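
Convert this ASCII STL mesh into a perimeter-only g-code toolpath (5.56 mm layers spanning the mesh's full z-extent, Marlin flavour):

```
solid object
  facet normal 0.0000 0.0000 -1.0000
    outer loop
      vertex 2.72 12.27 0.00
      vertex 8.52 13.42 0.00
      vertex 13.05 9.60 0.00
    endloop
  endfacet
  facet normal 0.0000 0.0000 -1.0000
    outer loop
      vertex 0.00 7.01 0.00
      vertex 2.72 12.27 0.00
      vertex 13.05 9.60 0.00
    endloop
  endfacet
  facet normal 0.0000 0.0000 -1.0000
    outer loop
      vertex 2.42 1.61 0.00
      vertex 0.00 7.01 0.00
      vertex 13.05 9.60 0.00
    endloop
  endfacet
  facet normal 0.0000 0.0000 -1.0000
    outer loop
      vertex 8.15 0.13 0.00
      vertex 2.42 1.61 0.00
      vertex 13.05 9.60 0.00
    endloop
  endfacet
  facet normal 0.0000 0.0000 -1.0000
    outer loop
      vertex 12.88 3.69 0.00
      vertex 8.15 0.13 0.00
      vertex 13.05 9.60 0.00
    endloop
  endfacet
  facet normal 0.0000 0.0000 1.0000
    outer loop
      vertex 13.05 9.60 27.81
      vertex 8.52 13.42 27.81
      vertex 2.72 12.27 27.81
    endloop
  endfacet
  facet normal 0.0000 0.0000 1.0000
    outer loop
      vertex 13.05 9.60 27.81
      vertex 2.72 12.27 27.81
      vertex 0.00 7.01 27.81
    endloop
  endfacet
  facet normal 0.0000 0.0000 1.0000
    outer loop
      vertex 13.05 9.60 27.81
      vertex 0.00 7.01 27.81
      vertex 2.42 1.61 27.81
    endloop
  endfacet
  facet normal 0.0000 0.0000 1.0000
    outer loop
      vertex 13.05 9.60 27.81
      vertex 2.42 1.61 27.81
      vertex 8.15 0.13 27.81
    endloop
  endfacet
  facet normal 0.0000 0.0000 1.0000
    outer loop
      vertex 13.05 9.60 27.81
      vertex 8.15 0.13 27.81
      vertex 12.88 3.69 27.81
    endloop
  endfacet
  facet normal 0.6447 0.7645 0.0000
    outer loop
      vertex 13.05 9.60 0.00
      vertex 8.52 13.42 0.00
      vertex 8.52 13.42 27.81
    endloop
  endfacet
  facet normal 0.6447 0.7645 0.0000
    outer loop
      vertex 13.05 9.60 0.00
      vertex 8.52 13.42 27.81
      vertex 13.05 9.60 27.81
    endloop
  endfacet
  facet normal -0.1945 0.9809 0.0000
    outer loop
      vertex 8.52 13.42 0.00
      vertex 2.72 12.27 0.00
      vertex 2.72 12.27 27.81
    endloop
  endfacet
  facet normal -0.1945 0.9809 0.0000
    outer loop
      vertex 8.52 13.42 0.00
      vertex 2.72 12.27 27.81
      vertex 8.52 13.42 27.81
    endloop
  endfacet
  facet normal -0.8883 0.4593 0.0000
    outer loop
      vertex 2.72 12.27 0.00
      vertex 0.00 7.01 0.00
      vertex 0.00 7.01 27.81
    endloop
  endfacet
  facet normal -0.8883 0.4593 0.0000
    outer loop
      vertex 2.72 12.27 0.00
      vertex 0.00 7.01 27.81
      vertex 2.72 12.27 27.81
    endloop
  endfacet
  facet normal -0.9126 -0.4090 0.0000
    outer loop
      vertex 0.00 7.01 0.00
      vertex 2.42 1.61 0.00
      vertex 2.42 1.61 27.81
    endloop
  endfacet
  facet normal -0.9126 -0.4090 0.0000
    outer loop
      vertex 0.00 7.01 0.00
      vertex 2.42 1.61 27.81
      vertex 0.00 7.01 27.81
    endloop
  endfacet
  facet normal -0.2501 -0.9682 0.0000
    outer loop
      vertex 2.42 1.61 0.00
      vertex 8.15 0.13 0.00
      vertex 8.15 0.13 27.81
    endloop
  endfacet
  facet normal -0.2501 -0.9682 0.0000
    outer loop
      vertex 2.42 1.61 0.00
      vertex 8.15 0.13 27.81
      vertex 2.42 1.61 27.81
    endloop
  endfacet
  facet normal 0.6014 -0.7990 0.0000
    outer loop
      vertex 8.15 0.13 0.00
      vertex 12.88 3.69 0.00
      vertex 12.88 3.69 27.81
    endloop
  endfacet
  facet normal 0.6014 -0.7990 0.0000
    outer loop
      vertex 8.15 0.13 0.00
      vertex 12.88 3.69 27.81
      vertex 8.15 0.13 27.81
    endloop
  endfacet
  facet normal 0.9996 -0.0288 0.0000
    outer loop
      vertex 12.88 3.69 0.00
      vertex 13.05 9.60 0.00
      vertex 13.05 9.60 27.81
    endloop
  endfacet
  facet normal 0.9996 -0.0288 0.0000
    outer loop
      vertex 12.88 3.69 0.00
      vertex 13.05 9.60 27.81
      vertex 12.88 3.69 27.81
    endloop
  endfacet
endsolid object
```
; perimeter-only toolpath
G21 ; units = mm
G90 ; absolute positioning
G28 ; home
; layer 1
G0 Z5.56
G0 X13.05 Y9.60
G1 X8.52 Y13.42
G1 X2.72 Y12.27
G1 X0.00 Y7.01
G1 X2.42 Y1.61
G1 X8.15 Y0.13
G1 X12.88 Y3.69
G1 X13.05 Y9.60
; layer 2
G0 Z11.12
G0 X13.05 Y9.60
G1 X8.52 Y13.42
G1 X2.72 Y12.27
G1 X0.00 Y7.01
G1 X2.42 Y1.61
G1 X8.15 Y0.13
G1 X12.88 Y3.69
G1 X13.05 Y9.60
; layer 3
G0 Z16.69
G0 X13.05 Y9.60
G1 X8.52 Y13.42
G1 X2.72 Y12.27
G1 X0.00 Y7.01
G1 X2.42 Y1.61
G1 X8.15 Y0.13
G1 X12.88 Y3.69
G1 X13.05 Y9.60
; layer 4
G0 Z22.25
G0 X13.05 Y9.60
G1 X8.52 Y13.42
G1 X2.72 Y12.27
G1 X0.00 Y7.01
G1 X2.42 Y1.61
G1 X8.15 Y0.13
G1 X12.88 Y3.69
G1 X13.05 Y9.60
; layer 5
G0 Z27.81
G0 X13.05 Y9.60
G1 X8.52 Y13.42
G1 X2.72 Y12.27
G1 X0.00 Y7.01
G1 X2.42 Y1.61
G1 X8.15 Y0.13
G1 X12.88 Y3.69
G1 X13.05 Y9.60
M2 ; end

The solid is a regular 7-sided prism (a cylinder approximated with 7 flat sides), circumscribed radius ≈ 6.82 mm, height ≈ 27.8 mm. Slicing at Δz = 5.56 mm — 5 equal slices spanning the solid's height, so layer i sits at z = i·h/5 — gives 5 non-empty perimeters. Each is a 7-segment closed polygon; G0 lifts to the layer z and rapids to the start vertex, then G1 traces the edges.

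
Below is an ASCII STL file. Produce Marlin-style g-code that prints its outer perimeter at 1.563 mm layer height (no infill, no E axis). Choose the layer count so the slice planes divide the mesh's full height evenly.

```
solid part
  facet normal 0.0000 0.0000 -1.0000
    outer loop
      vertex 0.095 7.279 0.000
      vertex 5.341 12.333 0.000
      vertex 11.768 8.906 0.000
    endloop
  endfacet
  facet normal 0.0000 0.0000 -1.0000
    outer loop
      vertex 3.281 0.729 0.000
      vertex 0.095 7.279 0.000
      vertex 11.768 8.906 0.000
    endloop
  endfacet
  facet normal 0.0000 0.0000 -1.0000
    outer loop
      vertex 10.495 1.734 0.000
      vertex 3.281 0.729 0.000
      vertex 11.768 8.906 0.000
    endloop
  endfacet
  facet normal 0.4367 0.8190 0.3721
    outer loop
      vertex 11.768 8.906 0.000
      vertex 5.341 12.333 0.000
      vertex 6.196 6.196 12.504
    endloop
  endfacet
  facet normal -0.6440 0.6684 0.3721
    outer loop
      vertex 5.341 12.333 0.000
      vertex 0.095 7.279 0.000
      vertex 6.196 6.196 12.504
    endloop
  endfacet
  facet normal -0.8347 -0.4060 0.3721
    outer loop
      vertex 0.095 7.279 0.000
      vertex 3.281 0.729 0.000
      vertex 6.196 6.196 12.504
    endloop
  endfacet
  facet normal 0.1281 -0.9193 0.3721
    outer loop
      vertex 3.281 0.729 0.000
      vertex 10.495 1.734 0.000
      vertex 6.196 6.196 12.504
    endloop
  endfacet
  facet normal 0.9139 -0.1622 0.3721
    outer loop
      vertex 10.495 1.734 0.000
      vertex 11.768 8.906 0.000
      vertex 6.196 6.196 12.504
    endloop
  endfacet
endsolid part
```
; perimeter-only toolpath
G21 ; units = mm
G90 ; absolute positioning
G28 ; home
; layer 1
G0 Z1.563
G0 X11.072 Y8.567
G1 X5.448 Y11.566
G1 X0.858 Y7.144
G1 X3.645 Y1.412
G1 X9.958 Y2.292
G1 X11.072 Y8.567
; layer 2
G0 Z3.126
G0 X10.375 Y8.229
G1 X5.555 Y10.799
G1 X1.620 Y7.008
G1 X4.010 Y2.096
G1 X9.420 Y2.849
G1 X10.375 Y8.229
; layer 3
G0 Z4.689
G0 X9.678 Y7.890
G1 X5.662 Y10.032
G1 X2.383 Y6.873
G1 X4.374 Y2.779
G1 X8.883 Y3.407
G1 X9.678 Y7.890
; layer 4
G0 Z6.252
G0 X8.982 Y7.551
G1 X5.768 Y9.264
G1 X3.145 Y6.737
G1 X4.739 Y3.462
G1 X8.345 Y3.965
G1 X8.982 Y7.551
; layer 5
G0 Z7.815
G0 X8.285 Y7.212
G1 X5.875 Y8.497
G1 X3.908 Y6.602
G1 X5.103 Y4.146
G1 X7.808 Y4.523
G1 X8.285 Y7.212
; layer 6
G0 Z9.378
G0 X7.589 Y6.873
G1 X5.982 Y7.730
G1 X4.671 Y6.467
G1 X5.467 Y4.829
G1 X7.271 Y5.081
G1 X7.589 Y6.873
; layer 7
G0 Z10.941
G0 X6.893 Y6.535
G1 X6.089 Y6.963
G1 X5.433 Y6.331
G1 X5.832 Y5.513
G1 X6.733 Y5.638
G1 X6.893 Y6.535
M2 ; end

The solid is a regular 5-sided pyramid, base circumscribed radius ≈ 6.2 mm, apex at z ≈ 12.5 mm. Slicing at Δz = 1.563 mm — 8 equal slices spanning the solid's height, so layer i sits at z = i·h/8 — gives 7 non-empty perimeters. Each is a 5-segment closed polygon; G0 lifts to the layer z and rapids to the start vertex, then G1 traces the edges. The cross-section shrinks linearly with z (the slice at the apex is degenerate and omitted).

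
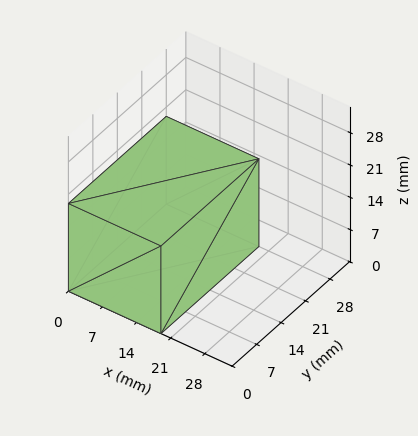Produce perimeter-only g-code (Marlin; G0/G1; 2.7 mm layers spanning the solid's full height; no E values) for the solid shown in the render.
Reading the render: the shape is a rectangular box, roughly 19 × 28 mm footprint and 19 mm tall (dimensions read to the nearest mm from the axis ticks). For the g-code, the solid's height is divided into equal slices at the stated Δz and each level perimeter traced with G1 moves after a G0 lift.

; perimeter-only toolpath
G21 ; units = mm
G90 ; absolute positioning
G28 ; home
; layer 1
G0 Z2.7
G0 X0.0 Y0.0
G1 X19.0 Y0.0
G1 X19.0 Y28.0
G1 X0.0 Y28.0
G1 X0.0 Y0.0
; layer 2
G0 Z5.4
G0 X0.0 Y0.0
G1 X19.0 Y0.0
G1 X19.0 Y28.0
G1 X0.0 Y28.0
G1 X0.0 Y0.0
; layer 3
G0 Z8.1
G0 X0.0 Y0.0
G1 X19.0 Y0.0
G1 X19.0 Y28.0
G1 X0.0 Y28.0
G1 X0.0 Y0.0
; layer 4
G0 Z10.9
G0 X0.0 Y0.0
G1 X19.0 Y0.0
G1 X19.0 Y28.0
G1 X0.0 Y28.0
G1 X0.0 Y0.0
; layer 5
G0 Z13.6
G0 X0.0 Y0.0
G1 X19.0 Y0.0
G1 X19.0 Y28.0
G1 X0.0 Y28.0
G1 X0.0 Y0.0
; layer 6
G0 Z16.3
G0 X0.0 Y0.0
G1 X19.0 Y0.0
G1 X19.0 Y28.0
G1 X0.0 Y28.0
G1 X0.0 Y0.0
; layer 7
G0 Z19.0
G0 X0.0 Y0.0
G1 X19.0 Y0.0
G1 X19.0 Y28.0
G1 X0.0 Y28.0
G1 X0.0 Y0.0
M2 ; end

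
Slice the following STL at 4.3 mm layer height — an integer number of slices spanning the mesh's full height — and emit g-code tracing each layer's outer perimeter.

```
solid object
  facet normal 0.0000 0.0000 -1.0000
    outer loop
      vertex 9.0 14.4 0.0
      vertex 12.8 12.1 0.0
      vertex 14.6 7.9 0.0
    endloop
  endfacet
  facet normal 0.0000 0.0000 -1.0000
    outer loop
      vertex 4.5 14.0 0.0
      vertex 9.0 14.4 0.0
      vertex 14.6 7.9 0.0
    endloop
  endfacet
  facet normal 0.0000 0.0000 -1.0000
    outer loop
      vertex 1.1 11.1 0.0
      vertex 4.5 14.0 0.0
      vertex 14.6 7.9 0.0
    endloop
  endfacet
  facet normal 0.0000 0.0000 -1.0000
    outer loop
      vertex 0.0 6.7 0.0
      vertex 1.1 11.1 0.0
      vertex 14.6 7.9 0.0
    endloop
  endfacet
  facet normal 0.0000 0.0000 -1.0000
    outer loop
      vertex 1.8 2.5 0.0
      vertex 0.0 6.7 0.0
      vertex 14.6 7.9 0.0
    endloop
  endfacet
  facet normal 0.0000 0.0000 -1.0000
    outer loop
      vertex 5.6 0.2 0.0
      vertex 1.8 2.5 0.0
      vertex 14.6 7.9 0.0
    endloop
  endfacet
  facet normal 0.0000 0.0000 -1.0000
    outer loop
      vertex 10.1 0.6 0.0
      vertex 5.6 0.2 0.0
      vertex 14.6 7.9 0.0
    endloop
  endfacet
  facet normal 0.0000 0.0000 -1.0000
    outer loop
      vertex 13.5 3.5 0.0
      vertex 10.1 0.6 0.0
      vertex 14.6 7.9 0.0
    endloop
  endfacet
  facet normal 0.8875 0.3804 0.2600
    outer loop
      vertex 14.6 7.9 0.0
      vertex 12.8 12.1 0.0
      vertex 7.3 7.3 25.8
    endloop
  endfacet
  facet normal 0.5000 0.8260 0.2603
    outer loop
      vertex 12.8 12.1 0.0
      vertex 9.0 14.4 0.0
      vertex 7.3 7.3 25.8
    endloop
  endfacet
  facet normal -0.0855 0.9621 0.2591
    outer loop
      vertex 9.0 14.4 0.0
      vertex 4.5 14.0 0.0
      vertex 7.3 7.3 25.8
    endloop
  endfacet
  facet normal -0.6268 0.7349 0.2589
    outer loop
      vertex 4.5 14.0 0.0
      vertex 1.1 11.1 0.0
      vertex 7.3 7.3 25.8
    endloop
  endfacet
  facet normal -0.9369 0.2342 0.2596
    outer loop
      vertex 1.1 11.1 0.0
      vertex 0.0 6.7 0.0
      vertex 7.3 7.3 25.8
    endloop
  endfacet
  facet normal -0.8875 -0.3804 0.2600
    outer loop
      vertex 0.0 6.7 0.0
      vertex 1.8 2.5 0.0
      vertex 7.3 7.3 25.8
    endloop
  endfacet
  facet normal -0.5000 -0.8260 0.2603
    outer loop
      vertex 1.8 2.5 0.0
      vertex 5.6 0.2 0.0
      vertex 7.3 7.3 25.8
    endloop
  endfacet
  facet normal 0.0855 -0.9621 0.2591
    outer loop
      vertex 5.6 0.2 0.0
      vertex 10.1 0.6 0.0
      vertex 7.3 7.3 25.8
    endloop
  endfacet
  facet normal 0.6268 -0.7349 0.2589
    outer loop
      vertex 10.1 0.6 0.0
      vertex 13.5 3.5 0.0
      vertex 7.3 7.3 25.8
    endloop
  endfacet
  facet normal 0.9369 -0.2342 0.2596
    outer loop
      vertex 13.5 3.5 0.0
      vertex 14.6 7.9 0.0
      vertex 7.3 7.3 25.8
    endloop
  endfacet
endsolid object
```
; perimeter-only toolpath
G21 ; units = mm
G90 ; absolute positioning
G28 ; home
; layer 1
G0 Z4.3
G0 X13.4 Y7.8
G1 X11.9 Y11.3
G1 X8.7 Y13.2
G1 X5.0 Y12.9
G1 X2.1 Y10.5
G1 X1.2 Y6.8
G1 X2.7 Y3.3
G1 X5.9 Y1.4
G1 X9.6 Y1.7
G1 X12.5 Y4.1
G1 X13.4 Y7.8
; layer 2
G0 Z8.6
G0 X12.2 Y7.7
G1 X11.0 Y10.5
G1 X8.4 Y12.0
G1 X5.4 Y11.8
G1 X3.2 Y9.8
G1 X2.4 Y6.9
G1 X3.6 Y4.1
G1 X6.2 Y2.6
G1 X9.2 Y2.8
G1 X11.4 Y4.8
G1 X12.2 Y7.7
; layer 3
G0 Z12.9
G0 X10.9 Y7.6
G1 X10.1 Y9.7
G1 X8.2 Y10.8
G1 X5.9 Y10.7
G1 X4.2 Y9.2
G1 X3.6 Y7.0
G1 X4.5 Y4.9
G1 X6.4 Y3.8
G1 X8.7 Y3.9
G1 X10.4 Y5.4
G1 X10.9 Y7.6
; layer 4
G0 Z17.2
G0 X9.7 Y7.5
G1 X9.1 Y8.9
G1 X7.9 Y9.7
G1 X6.4 Y9.5
G1 X5.2 Y8.6
G1 X4.9 Y7.1
G1 X5.5 Y5.7
G1 X6.7 Y4.9
G1 X8.2 Y5.1
G1 X9.4 Y6.0
G1 X9.7 Y7.5
; layer 5
G0 Z21.5
G0 X8.5 Y7.4
G1 X8.2 Y8.1
G1 X7.6 Y8.5
G1 X6.8 Y8.4
G1 X6.3 Y7.9
G1 X6.1 Y7.2
G1 X6.4 Y6.5
G1 X7.0 Y6.1
G1 X7.8 Y6.2
G1 X8.3 Y6.7
G1 X8.5 Y7.4
M2 ; end

The solid is a regular 10-sided pyramid, base circumscribed radius ≈ 7.3 mm, apex at z ≈ 25.8 mm. Slicing at Δz = 4.3 mm — 6 equal slices spanning the solid's height, so layer i sits at z = i·h/6 — gives 5 non-empty perimeters. Each is a 10-segment closed polygon; G0 lifts to the layer z and rapids to the start vertex, then G1 traces the edges. The cross-section shrinks linearly with z (the slice at the apex is degenerate and omitted).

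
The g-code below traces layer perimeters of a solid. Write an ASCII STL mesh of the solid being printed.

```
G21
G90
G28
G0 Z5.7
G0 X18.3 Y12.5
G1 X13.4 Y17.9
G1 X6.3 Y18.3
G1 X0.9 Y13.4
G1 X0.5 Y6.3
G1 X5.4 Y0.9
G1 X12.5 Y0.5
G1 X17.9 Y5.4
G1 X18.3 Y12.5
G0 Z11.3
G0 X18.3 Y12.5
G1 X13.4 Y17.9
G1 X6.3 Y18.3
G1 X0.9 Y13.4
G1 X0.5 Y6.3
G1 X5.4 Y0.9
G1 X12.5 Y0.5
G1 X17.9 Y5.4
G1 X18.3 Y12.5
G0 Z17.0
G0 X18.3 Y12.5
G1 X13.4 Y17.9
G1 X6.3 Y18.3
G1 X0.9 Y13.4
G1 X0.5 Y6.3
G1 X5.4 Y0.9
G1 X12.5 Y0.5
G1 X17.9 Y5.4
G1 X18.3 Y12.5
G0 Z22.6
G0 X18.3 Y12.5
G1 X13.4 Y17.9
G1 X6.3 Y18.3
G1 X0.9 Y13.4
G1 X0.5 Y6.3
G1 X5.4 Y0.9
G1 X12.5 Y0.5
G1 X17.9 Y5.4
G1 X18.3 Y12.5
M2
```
solid part
  facet normal 0.0000 0.0000 -1.0000
    outer loop
      vertex 6.3 18.3 0.0
      vertex 13.4 17.9 0.0
      vertex 18.3 12.5 0.0
    endloop
  endfacet
  facet normal 0.0000 0.0000 -1.0000
    outer loop
      vertex 0.9 13.4 0.0
      vertex 6.3 18.3 0.0
      vertex 18.3 12.5 0.0
    endloop
  endfacet
  facet normal 0.0000 0.0000 -1.0000
    outer loop
      vertex 0.5 6.3 0.0
      vertex 0.9 13.4 0.0
      vertex 18.3 12.5 0.0
    endloop
  endfacet
  facet normal 0.0000 0.0000 -1.0000
    outer loop
      vertex 5.4 0.9 0.0
      vertex 0.5 6.3 0.0
      vertex 18.3 12.5 0.0
    endloop
  endfacet
  facet normal 0.0000 0.0000 -1.0000
    outer loop
      vertex 12.5 0.5 0.0
      vertex 5.4 0.9 0.0
      vertex 18.3 12.5 0.0
    endloop
  endfacet
  facet normal 0.0000 0.0000 -1.0000
    outer loop
      vertex 17.9 5.4 0.0
      vertex 12.5 0.5 0.0
      vertex 18.3 12.5 0.0
    endloop
  endfacet
  facet normal 0.0000 0.0000 1.0000
    outer loop
      vertex 18.3 12.5 22.6
      vertex 13.4 17.9 22.6
      vertex 6.3 18.3 22.6
    endloop
  endfacet
  facet normal 0.0000 0.0000 1.0000
    outer loop
      vertex 18.3 12.5 22.6
      vertex 6.3 18.3 22.6
      vertex 0.9 13.4 22.6
    endloop
  endfacet
  facet normal 0.0000 0.0000 1.0000
    outer loop
      vertex 18.3 12.5 22.6
      vertex 0.9 13.4 22.6
      vertex 0.5 6.3 22.6
    endloop
  endfacet
  facet normal 0.0000 0.0000 1.0000
    outer loop
      vertex 18.3 12.5 22.6
      vertex 0.5 6.3 22.6
      vertex 5.4 0.9 22.6
    endloop
  endfacet
  facet normal 0.0000 0.0000 1.0000
    outer loop
      vertex 18.3 12.5 22.6
      vertex 5.4 0.9 22.6
      vertex 12.5 0.5 22.6
    endloop
  endfacet
  facet normal 0.0000 0.0000 1.0000
    outer loop
      vertex 18.3 12.5 22.6
      vertex 12.5 0.5 22.6
      vertex 17.9 5.4 22.6
    endloop
  endfacet
  facet normal 0.7406 0.6720 0.0000
    outer loop
      vertex 18.3 12.5 0.0
      vertex 13.4 17.9 0.0
      vertex 13.4 17.9 22.6
    endloop
  endfacet
  facet normal 0.7406 0.6720 0.0000
    outer loop
      vertex 18.3 12.5 0.0
      vertex 13.4 17.9 22.6
      vertex 18.3 12.5 22.6
    endloop
  endfacet
  facet normal 0.0562 0.9984 0.0000
    outer loop
      vertex 13.4 17.9 0.0
      vertex 6.3 18.3 0.0
      vertex 6.3 18.3 22.6
    endloop
  endfacet
  facet normal 0.0562 0.9984 0.0000
    outer loop
      vertex 13.4 17.9 0.0
      vertex 6.3 18.3 22.6
      vertex 13.4 17.9 22.6
    endloop
  endfacet
  facet normal -0.6720 0.7406 0.0000
    outer loop
      vertex 6.3 18.3 0.0
      vertex 0.9 13.4 0.0
      vertex 0.9 13.4 22.6
    endloop
  endfacet
  facet normal -0.6720 0.7406 0.0000
    outer loop
      vertex 6.3 18.3 0.0
      vertex 0.9 13.4 22.6
      vertex 6.3 18.3 22.6
    endloop
  endfacet
  facet normal -0.9984 0.0562 0.0000
    outer loop
      vertex 0.9 13.4 0.0
      vertex 0.5 6.3 0.0
      vertex 0.5 6.3 22.6
    endloop
  endfacet
  facet normal -0.9984 0.0562 0.0000
    outer loop
      vertex 0.9 13.4 0.0
      vertex 0.5 6.3 22.6
      vertex 0.9 13.4 22.6
    endloop
  endfacet
  facet normal -0.7406 -0.6720 0.0000
    outer loop
      vertex 0.5 6.3 0.0
      vertex 5.4 0.9 0.0
      vertex 5.4 0.9 22.6
    endloop
  endfacet
  facet normal -0.7406 -0.6720 0.0000
    outer loop
      vertex 0.5 6.3 0.0
      vertex 5.4 0.9 22.6
      vertex 0.5 6.3 22.6
    endloop
  endfacet
  facet normal -0.0562 -0.9984 0.0000
    outer loop
      vertex 5.4 0.9 0.0
      vertex 12.5 0.5 0.0
      vertex 12.5 0.5 22.6
    endloop
  endfacet
  facet normal -0.0562 -0.9984 0.0000
    outer loop
      vertex 5.4 0.9 0.0
      vertex 12.5 0.5 22.6
      vertex 5.4 0.9 22.6
    endloop
  endfacet
  facet normal 0.6720 -0.7406 0.0000
    outer loop
      vertex 12.5 0.5 0.0
      vertex 17.9 5.4 0.0
      vertex 17.9 5.4 22.6
    endloop
  endfacet
  facet normal 0.6720 -0.7406 0.0000
    outer loop
      vertex 12.5 0.5 0.0
      vertex 17.9 5.4 22.6
      vertex 12.5 0.5 22.6
    endloop
  endfacet
  facet normal 0.9984 -0.0562 0.0000
    outer loop
      vertex 17.9 5.4 0.0
      vertex 18.3 12.5 0.0
      vertex 18.3 12.5 22.6
    endloop
  endfacet
  facet normal 0.9984 -0.0562 0.0000
    outer loop
      vertex 17.9 5.4 0.0
      vertex 18.3 12.5 22.6
      vertex 17.9 5.4 22.6
    endloop
  endfacet
endsolid part

The G0 Z moves step by Δz≈5.7 mm. Every layer's G1 loop is the same polygon, so the solid is a straight extrusion of it from z=0 to z≈22.6. Closing with flat bottom and top caps and triangulating gives 28 facets — a regular 8-sided prism (a cylinder approximated with 8 flat sides), circumscribed radius ≈ 9.4 mm, height ≈ 22.6 mm.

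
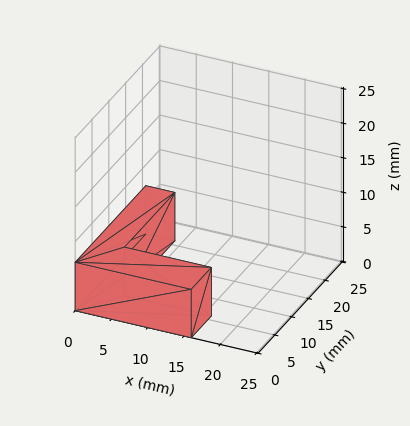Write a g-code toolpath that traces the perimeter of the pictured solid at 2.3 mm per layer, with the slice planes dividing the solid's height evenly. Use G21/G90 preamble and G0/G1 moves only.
Reading the render: the shape is an L-shaped prism: outer 16 × 21 mm, arm thicknesses ≈ 6 mm (horizontal) and 4 mm (vertical), extruded 7 mm in z (dimensions read to the nearest mm from the axis ticks). For the g-code, the solid's height is divided into equal slices at the stated Δz and each level perimeter traced with G1 moves after a G0 lift.

; perimeter-only toolpath
G21 ; units = mm
G90 ; absolute positioning
G28 ; home
; layer 1
G0 Z2.3
G0 X0.0 Y0.0
G1 X16.0 Y0.0
G1 X16.0 Y6.0
G1 X4.0 Y6.0
G1 X4.0 Y21.0
G1 X0.0 Y21.0
G1 X0.0 Y0.0
; layer 2
G0 Z4.7
G0 X0.0 Y0.0
G1 X16.0 Y0.0
G1 X16.0 Y6.0
G1 X4.0 Y6.0
G1 X4.0 Y21.0
G1 X0.0 Y21.0
G1 X0.0 Y0.0
; layer 3
G0 Z7.0
G0 X0.0 Y0.0
G1 X16.0 Y0.0
G1 X16.0 Y6.0
G1 X4.0 Y6.0
G1 X4.0 Y21.0
G1 X0.0 Y21.0
G1 X0.0 Y0.0
M2 ; end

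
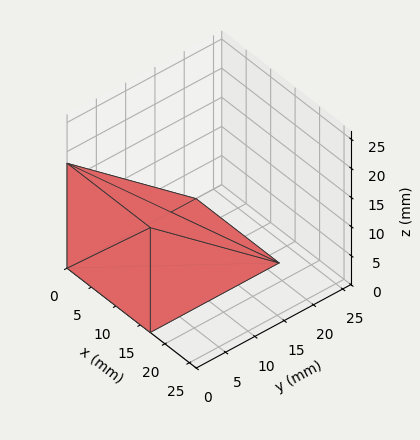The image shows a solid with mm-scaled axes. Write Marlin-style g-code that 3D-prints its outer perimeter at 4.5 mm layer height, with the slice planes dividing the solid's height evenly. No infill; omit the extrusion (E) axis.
Reading the render: the shape is a wedge (ramp): 17 × 22 mm base, rising to 18 mm along the y=0 edge and sloping linearly to z=0 at y=22 (dimensions read to the nearest mm from the axis ticks). For the g-code, the solid's height is divided into equal slices at the stated Δz and each level perimeter traced with G1 moves after a G0 lift.

; perimeter-only toolpath
G21 ; units = mm
G90 ; absolute positioning
G28 ; home
; layer 1
G0 Z4.5
G0 X0.0 Y0.0
G1 X17.0 Y0.0
G1 X17.0 Y16.5
G1 X0.0 Y16.5
G1 X0.0 Y0.0
; layer 2
G0 Z9.0
G0 X0.0 Y0.0
G1 X17.0 Y0.0
G1 X17.0 Y11.0
G1 X0.0 Y11.0
G1 X0.0 Y0.0
; layer 3
G0 Z13.5
G0 X0.0 Y0.0
G1 X17.0 Y0.0
G1 X17.0 Y5.5
G1 X0.0 Y5.5
G1 X0.0 Y0.0
M2 ; end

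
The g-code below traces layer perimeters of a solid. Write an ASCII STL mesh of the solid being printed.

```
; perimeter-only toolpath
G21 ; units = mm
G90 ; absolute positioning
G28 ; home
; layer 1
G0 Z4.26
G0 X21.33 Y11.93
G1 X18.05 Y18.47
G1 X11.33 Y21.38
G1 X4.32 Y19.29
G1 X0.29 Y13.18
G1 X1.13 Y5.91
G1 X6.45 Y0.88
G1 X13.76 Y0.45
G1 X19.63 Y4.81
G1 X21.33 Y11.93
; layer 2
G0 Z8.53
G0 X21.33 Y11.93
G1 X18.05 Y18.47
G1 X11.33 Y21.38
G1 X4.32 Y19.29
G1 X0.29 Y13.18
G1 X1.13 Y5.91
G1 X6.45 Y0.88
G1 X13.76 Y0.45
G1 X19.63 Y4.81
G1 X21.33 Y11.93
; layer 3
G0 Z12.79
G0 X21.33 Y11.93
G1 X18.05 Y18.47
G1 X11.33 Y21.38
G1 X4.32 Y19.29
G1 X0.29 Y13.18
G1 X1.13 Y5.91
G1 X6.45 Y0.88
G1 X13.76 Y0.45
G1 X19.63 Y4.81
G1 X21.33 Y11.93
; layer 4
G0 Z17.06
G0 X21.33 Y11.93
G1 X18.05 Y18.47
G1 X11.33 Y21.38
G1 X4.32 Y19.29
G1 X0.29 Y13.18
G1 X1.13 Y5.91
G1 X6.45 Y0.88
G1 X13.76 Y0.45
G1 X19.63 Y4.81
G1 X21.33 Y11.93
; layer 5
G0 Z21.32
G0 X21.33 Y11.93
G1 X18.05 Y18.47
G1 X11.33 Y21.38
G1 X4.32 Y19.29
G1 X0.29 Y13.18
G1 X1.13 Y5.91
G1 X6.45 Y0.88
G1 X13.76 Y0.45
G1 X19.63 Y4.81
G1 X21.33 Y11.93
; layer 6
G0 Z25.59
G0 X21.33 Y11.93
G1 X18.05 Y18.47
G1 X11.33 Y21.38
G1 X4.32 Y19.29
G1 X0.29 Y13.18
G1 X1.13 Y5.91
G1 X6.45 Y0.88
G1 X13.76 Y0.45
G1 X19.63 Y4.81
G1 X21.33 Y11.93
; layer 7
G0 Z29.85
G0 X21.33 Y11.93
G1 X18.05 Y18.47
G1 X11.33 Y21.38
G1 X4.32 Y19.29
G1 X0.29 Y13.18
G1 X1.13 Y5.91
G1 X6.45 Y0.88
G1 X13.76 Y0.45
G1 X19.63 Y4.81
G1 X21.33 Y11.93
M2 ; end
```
solid part
  facet normal 0.0000 0.0000 -1.0000
    outer loop
      vertex 11.33 21.38 0.00
      vertex 18.05 18.47 0.00
      vertex 21.33 11.93 0.00
    endloop
  endfacet
  facet normal 0.0000 0.0000 -1.0000
    outer loop
      vertex 4.32 19.29 0.00
      vertex 11.33 21.38 0.00
      vertex 21.33 11.93 0.00
    endloop
  endfacet
  facet normal 0.0000 0.0000 -1.0000
    outer loop
      vertex 0.29 13.18 0.00
      vertex 4.32 19.29 0.00
      vertex 21.33 11.93 0.00
    endloop
  endfacet
  facet normal 0.0000 0.0000 -1.0000
    outer loop
      vertex 1.13 5.91 0.00
      vertex 0.29 13.18 0.00
      vertex 21.33 11.93 0.00
    endloop
  endfacet
  facet normal 0.0000 0.0000 -1.0000
    outer loop
      vertex 6.45 0.88 0.00
      vertex 1.13 5.91 0.00
      vertex 21.33 11.93 0.00
    endloop
  endfacet
  facet normal 0.0000 0.0000 -1.0000
    outer loop
      vertex 13.76 0.45 0.00
      vertex 6.45 0.88 0.00
      vertex 21.33 11.93 0.00
    endloop
  endfacet
  facet normal 0.0000 0.0000 -1.0000
    outer loop
      vertex 19.63 4.81 0.00
      vertex 13.76 0.45 0.00
      vertex 21.33 11.93 0.00
    endloop
  endfacet
  facet normal 0.0000 0.0000 1.0000
    outer loop
      vertex 21.33 11.93 29.85
      vertex 18.05 18.47 29.85
      vertex 11.33 21.38 29.85
    endloop
  endfacet
  facet normal 0.0000 0.0000 1.0000
    outer loop
      vertex 21.33 11.93 29.85
      vertex 11.33 21.38 29.85
      vertex 4.32 19.29 29.85
    endloop
  endfacet
  facet normal 0.0000 0.0000 1.0000
    outer loop
      vertex 21.33 11.93 29.85
      vertex 4.32 19.29 29.85
      vertex 0.29 13.18 29.85
    endloop
  endfacet
  facet normal 0.0000 0.0000 1.0000
    outer loop
      vertex 21.33 11.93 29.85
      vertex 0.29 13.18 29.85
      vertex 1.13 5.91 29.85
    endloop
  endfacet
  facet normal 0.0000 0.0000 1.0000
    outer loop
      vertex 21.33 11.93 29.85
      vertex 1.13 5.91 29.85
      vertex 6.45 0.88 29.85
    endloop
  endfacet
  facet normal 0.0000 0.0000 1.0000
    outer loop
      vertex 21.33 11.93 29.85
      vertex 6.45 0.88 29.85
      vertex 13.76 0.45 29.85
    endloop
  endfacet
  facet normal 0.0000 0.0000 1.0000
    outer loop
      vertex 21.33 11.93 29.85
      vertex 13.76 0.45 29.85
      vertex 19.63 4.81 29.85
    endloop
  endfacet
  facet normal 0.8939 0.4483 0.0000
    outer loop
      vertex 21.33 11.93 0.00
      vertex 18.05 18.47 0.00
      vertex 18.05 18.47 29.85
    endloop
  endfacet
  facet normal 0.8939 0.4483 0.0000
    outer loop
      vertex 21.33 11.93 0.00
      vertex 18.05 18.47 29.85
      vertex 21.33 11.93 29.85
    endloop
  endfacet
  facet normal 0.3974 0.9177 0.0000
    outer loop
      vertex 18.05 18.47 0.00
      vertex 11.33 21.38 0.00
      vertex 11.33 21.38 29.85
    endloop
  endfacet
  facet normal 0.3974 0.9177 0.0000
    outer loop
      vertex 18.05 18.47 0.00
      vertex 11.33 21.38 29.85
      vertex 18.05 18.47 29.85
    endloop
  endfacet
  facet normal -0.2857 0.9583 0.0000
    outer loop
      vertex 11.33 21.38 0.00
      vertex 4.32 19.29 0.00
      vertex 4.32 19.29 29.85
    endloop
  endfacet
  facet normal -0.2857 0.9583 0.0000
    outer loop
      vertex 11.33 21.38 0.00
      vertex 4.32 19.29 29.85
      vertex 11.33 21.38 29.85
    endloop
  endfacet
  facet normal -0.8348 0.5506 0.0000
    outer loop
      vertex 4.32 19.29 0.00
      vertex 0.29 13.18 0.00
      vertex 0.29 13.18 29.85
    endloop
  endfacet
  facet normal -0.8348 0.5506 0.0000
    outer loop
      vertex 4.32 19.29 0.00
      vertex 0.29 13.18 29.85
      vertex 4.32 19.29 29.85
    endloop
  endfacet
  facet normal -0.9934 -0.1148 0.0000
    outer loop
      vertex 0.29 13.18 0.00
      vertex 1.13 5.91 0.00
      vertex 1.13 5.91 29.85
    endloop
  endfacet
  facet normal -0.9934 -0.1148 0.0000
    outer loop
      vertex 0.29 13.18 0.00
      vertex 1.13 5.91 29.85
      vertex 0.29 13.18 29.85
    endloop
  endfacet
  facet normal -0.6870 -0.7266 0.0000
    outer loop
      vertex 1.13 5.91 0.00
      vertex 6.45 0.88 0.00
      vertex 6.45 0.88 29.85
    endloop
  endfacet
  facet normal -0.6870 -0.7266 0.0000
    outer loop
      vertex 1.13 5.91 0.00
      vertex 6.45 0.88 29.85
      vertex 1.13 5.91 29.85
    endloop
  endfacet
  facet normal -0.0587 -0.9983 0.0000
    outer loop
      vertex 6.45 0.88 0.00
      vertex 13.76 0.45 0.00
      vertex 13.76 0.45 29.85
    endloop
  endfacet
  facet normal -0.0587 -0.9983 0.0000
    outer loop
      vertex 6.45 0.88 0.00
      vertex 13.76 0.45 29.85
      vertex 6.45 0.88 29.85
    endloop
  endfacet
  facet normal 0.5963 -0.8028 0.0000
    outer loop
      vertex 13.76 0.45 0.00
      vertex 19.63 4.81 0.00
      vertex 19.63 4.81 29.85
    endloop
  endfacet
  facet normal 0.5963 -0.8028 0.0000
    outer loop
      vertex 13.76 0.45 0.00
      vertex 19.63 4.81 29.85
      vertex 13.76 0.45 29.85
    endloop
  endfacet
  facet normal 0.9727 -0.2322 0.0000
    outer loop
      vertex 19.63 4.81 0.00
      vertex 21.33 11.93 0.00
      vertex 21.33 11.93 29.85
    endloop
  endfacet
  facet normal 0.9727 -0.2322 0.0000
    outer loop
      vertex 19.63 4.81 0.00
      vertex 21.33 11.93 29.85
      vertex 19.63 4.81 29.85
    endloop
  endfacet
endsolid part

The G0 Z moves step by Δz≈4.26 mm. Every layer's G1 loop is the same polygon, so the solid is a straight extrusion of it from z=0 to z≈29.9. Closing with flat bottom and top caps and triangulating gives 32 facets — a regular 9-sided prism (a cylinder approximated with 9 flat sides), circumscribed radius ≈ 10.7 mm, height ≈ 29.9 mm.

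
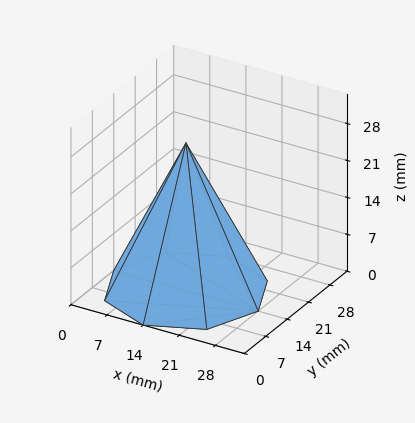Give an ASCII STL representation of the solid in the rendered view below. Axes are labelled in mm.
Reading the render: the shape is a regular 8-sided pyramid, base circumscribed radius ≈ 14 mm, apex at z ≈ 28 mm (dimensions read to the nearest mm from the axis ticks). For the STL, each face is triangulated and given an outward normal.

solid part
  facet normal 0.0000 0.0000 -1.0000
    outer loop
      vertex 14.0 28.0 0.0
      vertex 23.9 23.9 0.0
      vertex 28.0 14.0 0.0
    endloop
  endfacet
  facet normal 0.0000 0.0000 -1.0000
    outer loop
      vertex 4.1 23.9 0.0
      vertex 14.0 28.0 0.0
      vertex 28.0 14.0 0.0
    endloop
  endfacet
  facet normal 0.0000 0.0000 -1.0000
    outer loop
      vertex 0.0 14.0 0.0
      vertex 4.1 23.9 0.0
      vertex 28.0 14.0 0.0
    endloop
  endfacet
  facet normal 0.0000 0.0000 -1.0000
    outer loop
      vertex 4.1 4.1 0.0
      vertex 0.0 14.0 0.0
      vertex 28.0 14.0 0.0
    endloop
  endfacet
  facet normal 0.0000 0.0000 -1.0000
    outer loop
      vertex 14.0 0.0 0.0
      vertex 4.1 4.1 0.0
      vertex 28.0 14.0 0.0
    endloop
  endfacet
  facet normal 0.0000 0.0000 -1.0000
    outer loop
      vertex 23.9 4.1 0.0
      vertex 14.0 0.0 0.0
      vertex 28.0 14.0 0.0
    endloop
  endfacet
  facet normal 0.8387 0.3474 0.4194
    outer loop
      vertex 28.0 14.0 0.0
      vertex 23.9 23.9 0.0
      vertex 14.0 14.0 28.0
    endloop
  endfacet
  facet normal 0.3474 0.8387 0.4194
    outer loop
      vertex 23.9 23.9 0.0
      vertex 14.0 28.0 0.0
      vertex 14.0 14.0 28.0
    endloop
  endfacet
  facet normal -0.3474 0.8387 0.4194
    outer loop
      vertex 14.0 28.0 0.0
      vertex 4.1 23.9 0.0
      vertex 14.0 14.0 28.0
    endloop
  endfacet
  facet normal -0.8387 0.3474 0.4194
    outer loop
      vertex 4.1 23.9 0.0
      vertex 0.0 14.0 0.0
      vertex 14.0 14.0 28.0
    endloop
  endfacet
  facet normal -0.8387 -0.3474 0.4194
    outer loop
      vertex 0.0 14.0 0.0
      vertex 4.1 4.1 0.0
      vertex 14.0 14.0 28.0
    endloop
  endfacet
  facet normal -0.3474 -0.8387 0.4194
    outer loop
      vertex 4.1 4.1 0.0
      vertex 14.0 0.0 0.0
      vertex 14.0 14.0 28.0
    endloop
  endfacet
  facet normal 0.3474 -0.8387 0.4194
    outer loop
      vertex 14.0 0.0 0.0
      vertex 23.9 4.1 0.0
      vertex 14.0 14.0 28.0
    endloop
  endfacet
  facet normal 0.8387 -0.3474 0.4194
    outer loop
      vertex 23.9 4.1 0.0
      vertex 28.0 14.0 0.0
      vertex 14.0 14.0 28.0
    endloop
  endfacet
endsolid part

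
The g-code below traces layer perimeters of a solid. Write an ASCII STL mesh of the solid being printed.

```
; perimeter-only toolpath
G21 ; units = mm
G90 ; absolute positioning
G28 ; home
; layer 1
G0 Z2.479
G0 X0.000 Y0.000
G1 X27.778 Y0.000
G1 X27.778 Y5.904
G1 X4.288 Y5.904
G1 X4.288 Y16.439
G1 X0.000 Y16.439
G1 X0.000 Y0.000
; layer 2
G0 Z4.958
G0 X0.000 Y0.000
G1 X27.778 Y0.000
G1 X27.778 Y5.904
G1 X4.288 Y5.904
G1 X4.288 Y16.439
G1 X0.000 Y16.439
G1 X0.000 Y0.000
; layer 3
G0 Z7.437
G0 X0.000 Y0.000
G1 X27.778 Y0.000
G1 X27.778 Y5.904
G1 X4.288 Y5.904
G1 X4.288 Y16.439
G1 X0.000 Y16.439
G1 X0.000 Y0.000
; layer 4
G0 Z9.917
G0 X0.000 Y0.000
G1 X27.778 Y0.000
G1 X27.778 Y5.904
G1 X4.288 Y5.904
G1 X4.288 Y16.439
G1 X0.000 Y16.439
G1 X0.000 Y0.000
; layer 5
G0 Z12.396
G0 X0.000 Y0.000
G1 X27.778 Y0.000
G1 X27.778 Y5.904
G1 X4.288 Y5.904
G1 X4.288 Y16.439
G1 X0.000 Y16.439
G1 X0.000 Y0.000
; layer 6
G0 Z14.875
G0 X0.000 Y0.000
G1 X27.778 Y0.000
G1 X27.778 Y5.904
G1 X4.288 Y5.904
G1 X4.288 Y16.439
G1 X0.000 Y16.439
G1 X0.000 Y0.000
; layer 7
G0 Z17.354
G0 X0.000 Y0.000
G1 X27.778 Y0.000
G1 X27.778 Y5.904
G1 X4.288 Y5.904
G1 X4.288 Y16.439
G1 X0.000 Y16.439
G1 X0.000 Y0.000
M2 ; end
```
solid part
  facet normal 0.0000 0.0000 -1.0000
    outer loop
      vertex 27.778 5.904 0.000
      vertex 27.778 0.000 0.000
      vertex 0.000 0.000 0.000
    endloop
  endfacet
  facet normal 0.0000 0.0000 -1.0000
    outer loop
      vertex 4.288 5.904 0.000
      vertex 27.778 5.904 0.000
      vertex 0.000 0.000 0.000
    endloop
  endfacet
  facet normal 0.0000 0.0000 -1.0000
    outer loop
      vertex 4.288 16.439 0.000
      vertex 4.288 5.904 0.000
      vertex 0.000 0.000 0.000
    endloop
  endfacet
  facet normal 0.0000 0.0000 -1.0000
    outer loop
      vertex 0.000 16.439 0.000
      vertex 4.288 16.439 0.000
      vertex 0.000 0.000 0.000
    endloop
  endfacet
  facet normal 0.0000 0.0000 1.0000
    outer loop
      vertex 0.000 0.000 17.354
      vertex 27.778 0.000 17.354
      vertex 27.778 5.904 17.354
    endloop
  endfacet
  facet normal 0.0000 0.0000 1.0000
    outer loop
      vertex 0.000 0.000 17.354
      vertex 27.778 5.904 17.354
      vertex 4.288 5.904 17.354
    endloop
  endfacet
  facet normal 0.0000 0.0000 1.0000
    outer loop
      vertex 0.000 0.000 17.354
      vertex 4.288 5.904 17.354
      vertex 4.288 16.439 17.354
    endloop
  endfacet
  facet normal 0.0000 0.0000 1.0000
    outer loop
      vertex 0.000 0.000 17.354
      vertex 4.288 16.439 17.354
      vertex 0.000 16.439 17.354
    endloop
  endfacet
  facet normal 0.0000 -1.0000 0.0000
    outer loop
      vertex 0.000 0.000 0.000
      vertex 27.778 0.000 0.000
      vertex 27.778 0.000 17.354
    endloop
  endfacet
  facet normal 0.0000 -1.0000 0.0000
    outer loop
      vertex 0.000 0.000 0.000
      vertex 27.778 0.000 17.354
      vertex 0.000 0.000 17.354
    endloop
  endfacet
  facet normal 1.0000 0.0000 0.0000
    outer loop
      vertex 27.778 0.000 0.000
      vertex 27.778 5.904 0.000
      vertex 27.778 5.904 17.354
    endloop
  endfacet
  facet normal 1.0000 0.0000 0.0000
    outer loop
      vertex 27.778 0.000 0.000
      vertex 27.778 5.904 17.354
      vertex 27.778 0.000 17.354
    endloop
  endfacet
  facet normal 0.0000 1.0000 0.0000
    outer loop
      vertex 27.778 5.904 0.000
      vertex 4.288 5.904 0.000
      vertex 4.288 5.904 17.354
    endloop
  endfacet
  facet normal 0.0000 1.0000 0.0000
    outer loop
      vertex 27.778 5.904 0.000
      vertex 4.288 5.904 17.354
      vertex 27.778 5.904 17.354
    endloop
  endfacet
  facet normal 1.0000 0.0000 0.0000
    outer loop
      vertex 4.288 5.904 0.000
      vertex 4.288 16.439 0.000
      vertex 4.288 16.439 17.354
    endloop
  endfacet
  facet normal 1.0000 0.0000 0.0000
    outer loop
      vertex 4.288 5.904 0.000
      vertex 4.288 16.439 17.354
      vertex 4.288 5.904 17.354
    endloop
  endfacet
  facet normal 0.0000 1.0000 0.0000
    outer loop
      vertex 4.288 16.439 0.000
      vertex 0.000 16.439 0.000
      vertex 0.000 16.439 17.354
    endloop
  endfacet
  facet normal 0.0000 1.0000 0.0000
    outer loop
      vertex 4.288 16.439 0.000
      vertex 0.000 16.439 17.354
      vertex 4.288 16.439 17.354
    endloop
  endfacet
  facet normal -1.0000 0.0000 0.0000
    outer loop
      vertex 0.000 16.439 0.000
      vertex 0.000 0.000 0.000
      vertex 0.000 0.000 17.354
    endloop
  endfacet
  facet normal -1.0000 0.0000 0.0000
    outer loop
      vertex 0.000 16.439 0.000
      vertex 0.000 0.000 17.354
      vertex 0.000 16.439 17.354
    endloop
  endfacet
endsolid part

The G0 Z moves step by Δz≈2.479 mm. Every layer's G1 loop is the same polygon, so the solid is a straight extrusion of it from z=0 to z≈17.4. Closing with flat bottom and top caps and triangulating gives 20 facets — an L-shaped prism: outer 27.8 × 16.4 mm, arm thicknesses ≈ 5.9 mm (horizontal) and 4.29 mm (vertical), extruded 17.4 mm in z.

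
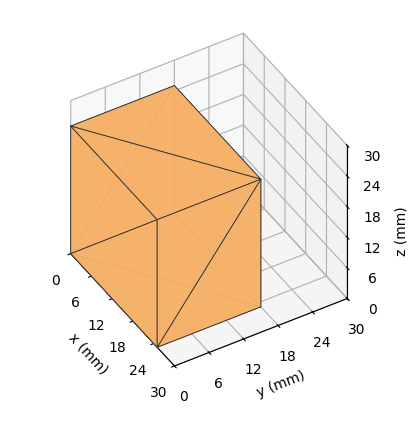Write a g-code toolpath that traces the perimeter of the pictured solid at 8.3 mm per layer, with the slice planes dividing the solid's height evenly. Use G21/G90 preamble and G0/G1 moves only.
Reading the render: the shape is a rectangular box, roughly 25 × 18 mm footprint and 25 mm tall (dimensions read to the nearest mm from the axis ticks). For the g-code, the solid's height is divided into equal slices at the stated Δz and each level perimeter traced with G1 moves after a G0 lift.

; perimeter-only toolpath
G21 ; units = mm
G90 ; absolute positioning
G28 ; home
; layer 1
G0 Z8.3
G0 X0.0 Y0.0
G1 X25.0 Y0.0
G1 X25.0 Y18.0
G1 X0.0 Y18.0
G1 X0.0 Y0.0
; layer 2
G0 Z16.7
G0 X0.0 Y0.0
G1 X25.0 Y0.0
G1 X25.0 Y18.0
G1 X0.0 Y18.0
G1 X0.0 Y0.0
; layer 3
G0 Z25.0
G0 X0.0 Y0.0
G1 X25.0 Y0.0
G1 X25.0 Y18.0
G1 X0.0 Y18.0
G1 X0.0 Y0.0
M2 ; end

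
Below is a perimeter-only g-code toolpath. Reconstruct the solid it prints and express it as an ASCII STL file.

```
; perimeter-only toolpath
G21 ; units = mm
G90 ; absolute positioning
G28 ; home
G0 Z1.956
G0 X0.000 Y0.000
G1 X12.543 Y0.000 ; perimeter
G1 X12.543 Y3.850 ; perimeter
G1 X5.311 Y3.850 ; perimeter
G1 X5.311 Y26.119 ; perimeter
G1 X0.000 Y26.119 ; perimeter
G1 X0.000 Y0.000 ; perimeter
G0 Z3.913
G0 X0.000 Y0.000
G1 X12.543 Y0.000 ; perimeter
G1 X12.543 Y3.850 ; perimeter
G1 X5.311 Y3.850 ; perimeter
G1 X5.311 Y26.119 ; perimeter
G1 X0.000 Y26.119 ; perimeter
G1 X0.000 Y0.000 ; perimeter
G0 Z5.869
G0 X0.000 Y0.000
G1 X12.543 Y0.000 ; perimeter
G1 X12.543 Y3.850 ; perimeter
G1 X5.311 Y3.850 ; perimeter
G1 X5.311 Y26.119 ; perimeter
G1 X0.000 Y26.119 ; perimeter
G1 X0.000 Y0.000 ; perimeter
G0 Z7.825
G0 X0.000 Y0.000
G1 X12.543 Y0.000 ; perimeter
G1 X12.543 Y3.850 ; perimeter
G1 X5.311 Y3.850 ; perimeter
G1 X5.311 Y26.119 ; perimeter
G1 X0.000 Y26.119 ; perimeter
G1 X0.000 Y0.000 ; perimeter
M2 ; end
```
solid part
  facet normal 0.0000 0.0000 -1.0000
    outer loop
      vertex 12.543 3.850 0.000
      vertex 12.543 0.000 0.000
      vertex 0.000 0.000 0.000
    endloop
  endfacet
  facet normal 0.0000 0.0000 -1.0000
    outer loop
      vertex 5.311 3.850 0.000
      vertex 12.543 3.850 0.000
      vertex 0.000 0.000 0.000
    endloop
  endfacet
  facet normal 0.0000 0.0000 -1.0000
    outer loop
      vertex 5.311 26.119 0.000
      vertex 5.311 3.850 0.000
      vertex 0.000 0.000 0.000
    endloop
  endfacet
  facet normal 0.0000 0.0000 -1.0000
    outer loop
      vertex 0.000 26.119 0.000
      vertex 5.311 26.119 0.000
      vertex 0.000 0.000 0.000
    endloop
  endfacet
  facet normal 0.0000 0.0000 1.0000
    outer loop
      vertex 0.000 0.000 7.825
      vertex 12.543 0.000 7.825
      vertex 12.543 3.850 7.825
    endloop
  endfacet
  facet normal 0.0000 0.0000 1.0000
    outer loop
      vertex 0.000 0.000 7.825
      vertex 12.543 3.850 7.825
      vertex 5.311 3.850 7.825
    endloop
  endfacet
  facet normal 0.0000 0.0000 1.0000
    outer loop
      vertex 0.000 0.000 7.825
      vertex 5.311 3.850 7.825
      vertex 5.311 26.119 7.825
    endloop
  endfacet
  facet normal 0.0000 0.0000 1.0000
    outer loop
      vertex 0.000 0.000 7.825
      vertex 5.311 26.119 7.825
      vertex 0.000 26.119 7.825
    endloop
  endfacet
  facet normal 0.0000 -1.0000 0.0000
    outer loop
      vertex 0.000 0.000 0.000
      vertex 12.543 0.000 0.000
      vertex 12.543 0.000 7.825
    endloop
  endfacet
  facet normal 0.0000 -1.0000 0.0000
    outer loop
      vertex 0.000 0.000 0.000
      vertex 12.543 0.000 7.825
      vertex 0.000 0.000 7.825
    endloop
  endfacet
  facet normal 1.0000 0.0000 0.0000
    outer loop
      vertex 12.543 0.000 0.000
      vertex 12.543 3.850 0.000
      vertex 12.543 3.850 7.825
    endloop
  endfacet
  facet normal 1.0000 0.0000 0.0000
    outer loop
      vertex 12.543 0.000 0.000
      vertex 12.543 3.850 7.825
      vertex 12.543 0.000 7.825
    endloop
  endfacet
  facet normal 0.0000 1.0000 0.0000
    outer loop
      vertex 12.543 3.850 0.000
      vertex 5.311 3.850 0.000
      vertex 5.311 3.850 7.825
    endloop
  endfacet
  facet normal 0.0000 1.0000 0.0000
    outer loop
      vertex 12.543 3.850 0.000
      vertex 5.311 3.850 7.825
      vertex 12.543 3.850 7.825
    endloop
  endfacet
  facet normal 1.0000 0.0000 0.0000
    outer loop
      vertex 5.311 3.850 0.000
      vertex 5.311 26.119 0.000
      vertex 5.311 26.119 7.825
    endloop
  endfacet
  facet normal 1.0000 0.0000 0.0000
    outer loop
      vertex 5.311 3.850 0.000
      vertex 5.311 26.119 7.825
      vertex 5.311 3.850 7.825
    endloop
  endfacet
  facet normal 0.0000 1.0000 0.0000
    outer loop
      vertex 5.311 26.119 0.000
      vertex 0.000 26.119 0.000
      vertex 0.000 26.119 7.825
    endloop
  endfacet
  facet normal 0.0000 1.0000 0.0000
    outer loop
      vertex 5.311 26.119 0.000
      vertex 0.000 26.119 7.825
      vertex 5.311 26.119 7.825
    endloop
  endfacet
  facet normal -1.0000 0.0000 0.0000
    outer loop
      vertex 0.000 26.119 0.000
      vertex 0.000 0.000 0.000
      vertex 0.000 0.000 7.825
    endloop
  endfacet
  facet normal -1.0000 0.0000 0.0000
    outer loop
      vertex 0.000 26.119 0.000
      vertex 0.000 0.000 7.825
      vertex 0.000 26.119 7.825
    endloop
  endfacet
endsolid part

The G0 Z moves step by Δz≈1.956 mm. Every layer's G1 loop is the same polygon, so the solid is a straight extrusion of it from z=0 to z≈7.83. Closing with flat bottom and top caps and triangulating gives 20 facets — an L-shaped prism: outer 12.5 × 26.1 mm, arm thicknesses ≈ 3.85 mm (horizontal) and 5.31 mm (vertical), extruded 7.83 mm in z.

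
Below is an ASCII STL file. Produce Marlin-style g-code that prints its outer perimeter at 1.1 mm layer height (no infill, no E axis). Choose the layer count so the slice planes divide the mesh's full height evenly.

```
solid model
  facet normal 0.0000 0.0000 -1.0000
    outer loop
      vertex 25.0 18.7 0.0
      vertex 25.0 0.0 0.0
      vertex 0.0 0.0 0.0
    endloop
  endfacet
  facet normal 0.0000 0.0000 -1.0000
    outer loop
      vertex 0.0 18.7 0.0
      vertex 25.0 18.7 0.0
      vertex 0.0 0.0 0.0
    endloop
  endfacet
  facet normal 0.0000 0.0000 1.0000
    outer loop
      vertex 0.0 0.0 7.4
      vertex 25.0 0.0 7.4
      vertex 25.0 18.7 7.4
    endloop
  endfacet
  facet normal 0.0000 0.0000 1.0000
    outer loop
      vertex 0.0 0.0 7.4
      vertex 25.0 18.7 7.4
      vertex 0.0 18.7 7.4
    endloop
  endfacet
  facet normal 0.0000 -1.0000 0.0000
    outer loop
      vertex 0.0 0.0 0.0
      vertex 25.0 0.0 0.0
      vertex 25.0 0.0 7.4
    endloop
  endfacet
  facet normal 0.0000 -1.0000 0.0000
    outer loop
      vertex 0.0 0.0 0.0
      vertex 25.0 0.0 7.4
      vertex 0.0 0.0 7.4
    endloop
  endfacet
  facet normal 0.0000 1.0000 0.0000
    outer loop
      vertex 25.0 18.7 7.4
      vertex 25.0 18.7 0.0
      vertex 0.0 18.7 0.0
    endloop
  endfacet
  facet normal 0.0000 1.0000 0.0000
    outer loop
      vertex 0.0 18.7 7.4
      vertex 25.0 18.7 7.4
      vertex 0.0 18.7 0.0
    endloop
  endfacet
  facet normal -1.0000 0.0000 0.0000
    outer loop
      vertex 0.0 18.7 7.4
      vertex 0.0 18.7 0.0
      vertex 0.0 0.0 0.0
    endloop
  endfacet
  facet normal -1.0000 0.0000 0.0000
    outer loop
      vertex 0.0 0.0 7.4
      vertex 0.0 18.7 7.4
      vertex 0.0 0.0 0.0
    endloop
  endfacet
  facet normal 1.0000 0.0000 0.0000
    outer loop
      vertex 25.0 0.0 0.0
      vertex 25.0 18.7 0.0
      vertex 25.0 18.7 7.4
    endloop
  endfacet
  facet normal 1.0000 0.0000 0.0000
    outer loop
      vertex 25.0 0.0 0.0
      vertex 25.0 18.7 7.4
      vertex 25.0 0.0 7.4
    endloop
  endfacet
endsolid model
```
; perimeter-only toolpath
G21 ; units = mm
G90 ; absolute positioning
G28 ; home
; layer 1
G0 Z1.1
G0 X0.0 Y0.0
G1 X25.0 Y0.0
G1 X25.0 Y18.7
G1 X0.0 Y18.7
G1 X0.0 Y0.0
; layer 2
G0 Z2.1
G0 X0.0 Y0.0
G1 X25.0 Y0.0
G1 X25.0 Y18.7
G1 X0.0 Y18.7
G1 X0.0 Y0.0
; layer 3
G0 Z3.2
G0 X0.0 Y0.0
G1 X25.0 Y0.0
G1 X25.0 Y18.7
G1 X0.0 Y18.7
G1 X0.0 Y0.0
; layer 4
G0 Z4.2
G0 X0.0 Y0.0
G1 X25.0 Y0.0
G1 X25.0 Y18.7
G1 X0.0 Y18.7
G1 X0.0 Y0.0
; layer 5
G0 Z5.3
G0 X0.0 Y0.0
G1 X25.0 Y0.0
G1 X25.0 Y18.7
G1 X0.0 Y18.7
G1 X0.0 Y0.0
; layer 6
G0 Z6.3
G0 X0.0 Y0.0
G1 X25.0 Y0.0
G1 X25.0 Y18.7
G1 X0.0 Y18.7
G1 X0.0 Y0.0
; layer 7
G0 Z7.4
G0 X0.0 Y0.0
G1 X25.0 Y0.0
G1 X25.0 Y18.7
G1 X0.0 Y18.7
G1 X0.0 Y0.0
M2 ; end

The solid is a rectangular box, roughly 25 × 18.7 mm footprint and 7.4 mm tall. Slicing at Δz = 1.1 mm — 7 equal slices spanning the solid's height, so layer i sits at z = i·h/7 — gives 7 non-empty perimeters. Each is a 4-segment closed polygon; G0 lifts to the layer z and rapids to the start vertex, then G1 traces the edges.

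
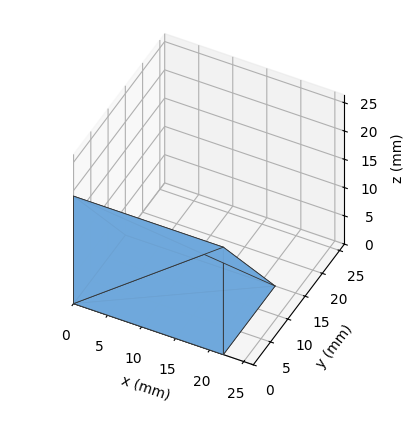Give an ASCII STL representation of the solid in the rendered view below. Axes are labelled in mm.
Reading the render: the shape is a wedge (ramp): 22 × 15 mm base, rising to 19 mm along the y=0 edge and sloping linearly to z=0 at y=15 (dimensions read to the nearest mm from the axis ticks). For the STL, each face is triangulated and given an outward normal.

solid part
  facet normal 0.0000 0.0000 -1.0000
    outer loop
      vertex 22.00 15.00 0.00
      vertex 22.00 0.00 0.00
      vertex 0.00 0.00 0.00
    endloop
  endfacet
  facet normal 0.0000 0.0000 -1.0000
    outer loop
      vertex 0.00 15.00 0.00
      vertex 22.00 15.00 0.00
      vertex 0.00 0.00 0.00
    endloop
  endfacet
  facet normal 0.0000 -1.0000 0.0000
    outer loop
      vertex 0.00 0.00 0.00
      vertex 22.00 0.00 0.00
      vertex 22.00 0.00 19.00
    endloop
  endfacet
  facet normal 0.0000 -1.0000 0.0000
    outer loop
      vertex 0.00 0.00 0.00
      vertex 22.00 0.00 19.00
      vertex 0.00 0.00 19.00
    endloop
  endfacet
  facet normal 0.0000 0.7849 0.6196
    outer loop
      vertex 0.00 0.00 19.00
      vertex 22.00 0.00 19.00
      vertex 22.00 15.00 0.00
    endloop
  endfacet
  facet normal 0.0000 0.7849 0.6196
    outer loop
      vertex 0.00 0.00 19.00
      vertex 22.00 15.00 0.00
      vertex 0.00 15.00 0.00
    endloop
  endfacet
  facet normal -1.0000 0.0000 0.0000
    outer loop
      vertex 0.00 0.00 19.00
      vertex 0.00 15.00 0.00
      vertex 0.00 0.00 0.00
    endloop
  endfacet
  facet normal 1.0000 0.0000 0.0000
    outer loop
      vertex 22.00 0.00 0.00
      vertex 22.00 15.00 0.00
      vertex 22.00 0.00 19.00
    endloop
  endfacet
endsolid part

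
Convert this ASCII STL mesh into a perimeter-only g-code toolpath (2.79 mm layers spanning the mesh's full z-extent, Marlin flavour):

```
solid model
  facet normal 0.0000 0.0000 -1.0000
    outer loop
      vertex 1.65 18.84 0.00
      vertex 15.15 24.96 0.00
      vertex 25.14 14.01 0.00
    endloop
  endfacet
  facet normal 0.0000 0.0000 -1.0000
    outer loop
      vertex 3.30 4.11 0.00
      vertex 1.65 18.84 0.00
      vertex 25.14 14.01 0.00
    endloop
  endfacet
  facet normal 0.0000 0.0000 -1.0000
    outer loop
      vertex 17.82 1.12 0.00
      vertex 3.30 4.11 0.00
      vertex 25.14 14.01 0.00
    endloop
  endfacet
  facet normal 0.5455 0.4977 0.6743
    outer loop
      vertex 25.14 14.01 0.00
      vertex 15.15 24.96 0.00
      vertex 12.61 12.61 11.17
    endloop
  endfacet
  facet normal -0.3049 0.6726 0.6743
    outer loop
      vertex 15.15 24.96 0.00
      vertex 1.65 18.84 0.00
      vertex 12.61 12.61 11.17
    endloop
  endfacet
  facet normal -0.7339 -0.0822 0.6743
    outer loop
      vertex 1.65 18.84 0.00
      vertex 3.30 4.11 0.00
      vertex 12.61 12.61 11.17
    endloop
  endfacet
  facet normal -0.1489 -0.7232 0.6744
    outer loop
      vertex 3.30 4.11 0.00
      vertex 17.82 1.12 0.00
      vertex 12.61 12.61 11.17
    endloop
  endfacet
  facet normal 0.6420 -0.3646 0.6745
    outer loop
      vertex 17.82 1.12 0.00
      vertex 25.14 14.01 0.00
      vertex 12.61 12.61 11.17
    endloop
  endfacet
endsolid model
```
; perimeter-only toolpath
G21 ; units = mm
G90 ; absolute positioning
G28 ; home
; layer 1
G0 Z2.79
G0 X22.01 Y13.66
G1 X14.52 Y21.87
G1 X4.39 Y17.28
G1 X5.63 Y6.24
G1 X16.52 Y3.99
G1 X22.01 Y13.66
; layer 2
G0 Z5.58
G0 X18.88 Y13.31
G1 X13.88 Y18.79
G1 X7.13 Y15.72
G1 X7.96 Y8.36
G1 X15.21 Y6.87
G1 X18.88 Y13.31
; layer 3
G0 Z8.38
G0 X15.74 Y12.96
G1 X13.24 Y15.70
G1 X9.87 Y14.17
G1 X10.28 Y10.48
G1 X13.91 Y9.74
G1 X15.74 Y12.96
M2 ; end

The solid is a regular 5-sided pyramid, base circumscribed radius ≈ 12.6 mm, apex at z ≈ 11.2 mm. Slicing at Δz = 2.79 mm — 4 equal slices spanning the solid's height, so layer i sits at z = i·h/4 — gives 3 non-empty perimeters. Each is a 5-segment closed polygon; G0 lifts to the layer z and rapids to the start vertex, then G1 traces the edges. The cross-section shrinks linearly with z (the slice at the apex is degenerate and omitted).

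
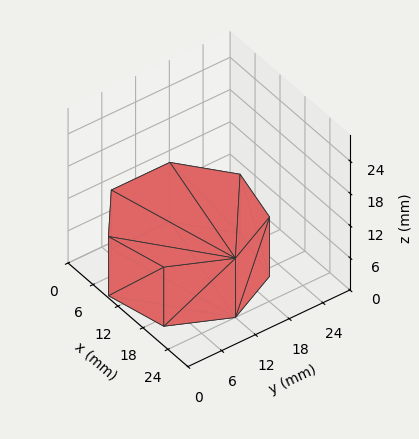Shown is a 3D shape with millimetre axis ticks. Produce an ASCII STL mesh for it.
Reading the render: the shape is a regular 7-sided prism (a cylinder approximated with 7 flat sides), circumscribed radius ≈ 12 mm, height ≈ 11 mm (dimensions read to the nearest mm from the axis ticks). For the STL, each face is triangulated and given an outward normal.

solid part
  facet normal 0.0000 0.0000 -1.0000
    outer loop
      vertex 9.3 23.7 0.0
      vertex 19.5 21.4 0.0
      vertex 24.0 12.0 0.0
    endloop
  endfacet
  facet normal 0.0000 0.0000 -1.0000
    outer loop
      vertex 1.2 17.2 0.0
      vertex 9.3 23.7 0.0
      vertex 24.0 12.0 0.0
    endloop
  endfacet
  facet normal 0.0000 0.0000 -1.0000
    outer loop
      vertex 1.2 6.8 0.0
      vertex 1.2 17.2 0.0
      vertex 24.0 12.0 0.0
    endloop
  endfacet
  facet normal 0.0000 0.0000 -1.0000
    outer loop
      vertex 9.3 0.3 0.0
      vertex 1.2 6.8 0.0
      vertex 24.0 12.0 0.0
    endloop
  endfacet
  facet normal 0.0000 0.0000 -1.0000
    outer loop
      vertex 19.5 2.6 0.0
      vertex 9.3 0.3 0.0
      vertex 24.0 12.0 0.0
    endloop
  endfacet
  facet normal 0.0000 0.0000 1.0000
    outer loop
      vertex 24.0 12.0 11.0
      vertex 19.5 21.4 11.0
      vertex 9.3 23.7 11.0
    endloop
  endfacet
  facet normal 0.0000 0.0000 1.0000
    outer loop
      vertex 24.0 12.0 11.0
      vertex 9.3 23.7 11.0
      vertex 1.2 17.2 11.0
    endloop
  endfacet
  facet normal 0.0000 0.0000 1.0000
    outer loop
      vertex 24.0 12.0 11.0
      vertex 1.2 17.2 11.0
      vertex 1.2 6.8 11.0
    endloop
  endfacet
  facet normal 0.0000 0.0000 1.0000
    outer loop
      vertex 24.0 12.0 11.0
      vertex 1.2 6.8 11.0
      vertex 9.3 0.3 11.0
    endloop
  endfacet
  facet normal 0.0000 0.0000 1.0000
    outer loop
      vertex 24.0 12.0 11.0
      vertex 9.3 0.3 11.0
      vertex 19.5 2.6 11.0
    endloop
  endfacet
  facet normal 0.9020 0.4318 0.0000
    outer loop
      vertex 24.0 12.0 0.0
      vertex 19.5 21.4 0.0
      vertex 19.5 21.4 11.0
    endloop
  endfacet
  facet normal 0.9020 0.4318 0.0000
    outer loop
      vertex 24.0 12.0 0.0
      vertex 19.5 21.4 11.0
      vertex 24.0 12.0 11.0
    endloop
  endfacet
  facet normal 0.2200 0.9755 0.0000
    outer loop
      vertex 19.5 21.4 0.0
      vertex 9.3 23.7 0.0
      vertex 9.3 23.7 11.0
    endloop
  endfacet
  facet normal 0.2200 0.9755 0.0000
    outer loop
      vertex 19.5 21.4 0.0
      vertex 9.3 23.7 11.0
      vertex 19.5 21.4 11.0
    endloop
  endfacet
  facet normal -0.6259 0.7799 0.0000
    outer loop
      vertex 9.3 23.7 0.0
      vertex 1.2 17.2 0.0
      vertex 1.2 17.2 11.0
    endloop
  endfacet
  facet normal -0.6259 0.7799 0.0000
    outer loop
      vertex 9.3 23.7 0.0
      vertex 1.2 17.2 11.0
      vertex 9.3 23.7 11.0
    endloop
  endfacet
  facet normal -1.0000 0.0000 0.0000
    outer loop
      vertex 1.2 17.2 0.0
      vertex 1.2 6.8 0.0
      vertex 1.2 6.8 11.0
    endloop
  endfacet
  facet normal -1.0000 0.0000 0.0000
    outer loop
      vertex 1.2 17.2 0.0
      vertex 1.2 6.8 11.0
      vertex 1.2 17.2 11.0
    endloop
  endfacet
  facet normal -0.6259 -0.7799 0.0000
    outer loop
      vertex 1.2 6.8 0.0
      vertex 9.3 0.3 0.0
      vertex 9.3 0.3 11.0
    endloop
  endfacet
  facet normal -0.6259 -0.7799 0.0000
    outer loop
      vertex 1.2 6.8 0.0
      vertex 9.3 0.3 11.0
      vertex 1.2 6.8 11.0
    endloop
  endfacet
  facet normal 0.2200 -0.9755 0.0000
    outer loop
      vertex 9.3 0.3 0.0
      vertex 19.5 2.6 0.0
      vertex 19.5 2.6 11.0
    endloop
  endfacet
  facet normal 0.2200 -0.9755 0.0000
    outer loop
      vertex 9.3 0.3 0.0
      vertex 19.5 2.6 11.0
      vertex 9.3 0.3 11.0
    endloop
  endfacet
  facet normal 0.9020 -0.4318 0.0000
    outer loop
      vertex 19.5 2.6 0.0
      vertex 24.0 12.0 0.0
      vertex 24.0 12.0 11.0
    endloop
  endfacet
  facet normal 0.9020 -0.4318 0.0000
    outer loop
      vertex 19.5 2.6 0.0
      vertex 24.0 12.0 11.0
      vertex 19.5 2.6 11.0
    endloop
  endfacet
endsolid part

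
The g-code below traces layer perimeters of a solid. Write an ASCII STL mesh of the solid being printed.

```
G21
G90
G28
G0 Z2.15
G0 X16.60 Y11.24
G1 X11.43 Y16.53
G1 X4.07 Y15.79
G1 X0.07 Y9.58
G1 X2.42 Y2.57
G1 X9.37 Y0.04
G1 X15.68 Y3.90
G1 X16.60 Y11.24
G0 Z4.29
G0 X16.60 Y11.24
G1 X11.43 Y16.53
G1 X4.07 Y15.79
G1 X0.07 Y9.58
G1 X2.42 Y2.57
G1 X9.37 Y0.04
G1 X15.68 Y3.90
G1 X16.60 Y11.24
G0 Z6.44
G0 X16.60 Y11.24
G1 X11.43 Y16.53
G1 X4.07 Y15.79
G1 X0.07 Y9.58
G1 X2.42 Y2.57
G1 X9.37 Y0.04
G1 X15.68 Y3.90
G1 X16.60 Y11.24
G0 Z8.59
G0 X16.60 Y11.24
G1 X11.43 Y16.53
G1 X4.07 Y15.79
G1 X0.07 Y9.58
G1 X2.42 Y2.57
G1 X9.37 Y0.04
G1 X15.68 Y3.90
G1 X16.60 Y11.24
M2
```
solid part
  facet normal 0.0000 0.0000 -1.0000
    outer loop
      vertex 4.07 15.79 0.00
      vertex 11.43 16.53 0.00
      vertex 16.60 11.24 0.00
    endloop
  endfacet
  facet normal 0.0000 0.0000 -1.0000
    outer loop
      vertex 0.07 9.58 0.00
      vertex 4.07 15.79 0.00
      vertex 16.60 11.24 0.00
    endloop
  endfacet
  facet normal 0.0000 0.0000 -1.0000
    outer loop
      vertex 2.42 2.57 0.00
      vertex 0.07 9.58 0.00
      vertex 16.60 11.24 0.00
    endloop
  endfacet
  facet normal 0.0000 0.0000 -1.0000
    outer loop
      vertex 9.37 0.04 0.00
      vertex 2.42 2.57 0.00
      vertex 16.60 11.24 0.00
    endloop
  endfacet
  facet normal 0.0000 0.0000 -1.0000
    outer loop
      vertex 15.68 3.90 0.00
      vertex 9.37 0.04 0.00
      vertex 16.60 11.24 0.00
    endloop
  endfacet
  facet normal 0.0000 0.0000 1.0000
    outer loop
      vertex 16.60 11.24 8.59
      vertex 11.43 16.53 8.59
      vertex 4.07 15.79 8.59
    endloop
  endfacet
  facet normal 0.0000 0.0000 1.0000
    outer loop
      vertex 16.60 11.24 8.59
      vertex 4.07 15.79 8.59
      vertex 0.07 9.58 8.59
    endloop
  endfacet
  facet normal 0.0000 0.0000 1.0000
    outer loop
      vertex 16.60 11.24 8.59
      vertex 0.07 9.58 8.59
      vertex 2.42 2.57 8.59
    endloop
  endfacet
  facet normal 0.0000 0.0000 1.0000
    outer loop
      vertex 16.60 11.24 8.59
      vertex 2.42 2.57 8.59
      vertex 9.37 0.04 8.59
    endloop
  endfacet
  facet normal 0.0000 0.0000 1.0000
    outer loop
      vertex 16.60 11.24 8.59
      vertex 9.37 0.04 8.59
      vertex 15.68 3.90 8.59
    endloop
  endfacet
  facet normal 0.7152 0.6989 0.0000
    outer loop
      vertex 16.60 11.24 0.00
      vertex 11.43 16.53 0.00
      vertex 11.43 16.53 8.59
    endloop
  endfacet
  facet normal 0.7152 0.6989 0.0000
    outer loop
      vertex 16.60 11.24 0.00
      vertex 11.43 16.53 8.59
      vertex 16.60 11.24 8.59
    endloop
  endfacet
  facet normal -0.1000 0.9950 0.0000
    outer loop
      vertex 11.43 16.53 0.00
      vertex 4.07 15.79 0.00
      vertex 4.07 15.79 8.59
    endloop
  endfacet
  facet normal -0.1000 0.9950 0.0000
    outer loop
      vertex 11.43 16.53 0.00
      vertex 4.07 15.79 8.59
      vertex 11.43 16.53 8.59
    endloop
  endfacet
  facet normal -0.8407 0.5415 0.0000
    outer loop
      vertex 4.07 15.79 0.00
      vertex 0.07 9.58 0.00
      vertex 0.07 9.58 8.59
    endloop
  endfacet
  facet normal -0.8407 0.5415 0.0000
    outer loop
      vertex 4.07 15.79 0.00
      vertex 0.07 9.58 8.59
      vertex 4.07 15.79 8.59
    endloop
  endfacet
  facet normal -0.9481 -0.3179 0.0000
    outer loop
      vertex 0.07 9.58 0.00
      vertex 2.42 2.57 0.00
      vertex 2.42 2.57 8.59
    endloop
  endfacet
  facet normal -0.9481 -0.3179 0.0000
    outer loop
      vertex 0.07 9.58 0.00
      vertex 2.42 2.57 8.59
      vertex 0.07 9.58 8.59
    endloop
  endfacet
  facet normal -0.3421 -0.9397 0.0000
    outer loop
      vertex 2.42 2.57 0.00
      vertex 9.37 0.04 0.00
      vertex 9.37 0.04 8.59
    endloop
  endfacet
  facet normal -0.3421 -0.9397 0.0000
    outer loop
      vertex 2.42 2.57 0.00
      vertex 9.37 0.04 8.59
      vertex 2.42 2.57 8.59
    endloop
  endfacet
  facet normal 0.5218 -0.8530 0.0000
    outer loop
      vertex 9.37 0.04 0.00
      vertex 15.68 3.90 0.00
      vertex 15.68 3.90 8.59
    endloop
  endfacet
  facet normal 0.5218 -0.8530 0.0000
    outer loop
      vertex 9.37 0.04 0.00
      vertex 15.68 3.90 8.59
      vertex 9.37 0.04 8.59
    endloop
  endfacet
  facet normal 0.9922 -0.1244 0.0000
    outer loop
      vertex 15.68 3.90 0.00
      vertex 16.60 11.24 0.00
      vertex 16.60 11.24 8.59
    endloop
  endfacet
  facet normal 0.9922 -0.1244 0.0000
    outer loop
      vertex 15.68 3.90 0.00
      vertex 16.60 11.24 8.59
      vertex 15.68 3.90 8.59
    endloop
  endfacet
endsolid part

The G0 Z moves step by Δz≈2.15 mm. Every layer's G1 loop is the same polygon, so the solid is a straight extrusion of it from z=0 to z≈8.59. Closing with flat bottom and top caps and triangulating gives 24 facets — a regular 7-sided prism (a cylinder approximated with 7 flat sides), circumscribed radius ≈ 8.52 mm, height ≈ 8.59 mm.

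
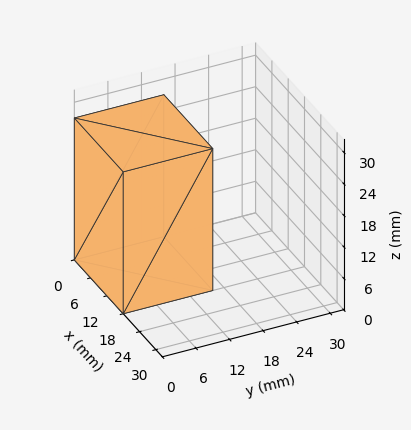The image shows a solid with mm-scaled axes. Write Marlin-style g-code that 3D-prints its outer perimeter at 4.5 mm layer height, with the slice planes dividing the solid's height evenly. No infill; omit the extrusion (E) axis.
Reading the render: the shape is a rectangular box, roughly 18 × 16 mm footprint and 27 mm tall (dimensions read to the nearest mm from the axis ticks). For the g-code, the solid's height is divided into equal slices at the stated Δz and each level perimeter traced with G1 moves after a G0 lift.

; perimeter-only toolpath
G21 ; units = mm
G90 ; absolute positioning
G28 ; home
; layer 1
G0 Z4.5
G0 X0.0 Y0.0
G1 X18.0 Y0.0
G1 X18.0 Y16.0
G1 X0.0 Y16.0
G1 X0.0 Y0.0
; layer 2
G0 Z9.0
G0 X0.0 Y0.0
G1 X18.0 Y0.0
G1 X18.0 Y16.0
G1 X0.0 Y16.0
G1 X0.0 Y0.0
; layer 3
G0 Z13.5
G0 X0.0 Y0.0
G1 X18.0 Y0.0
G1 X18.0 Y16.0
G1 X0.0 Y16.0
G1 X0.0 Y0.0
; layer 4
G0 Z18.0
G0 X0.0 Y0.0
G1 X18.0 Y0.0
G1 X18.0 Y16.0
G1 X0.0 Y16.0
G1 X0.0 Y0.0
; layer 5
G0 Z22.5
G0 X0.0 Y0.0
G1 X18.0 Y0.0
G1 X18.0 Y16.0
G1 X0.0 Y16.0
G1 X0.0 Y0.0
; layer 6
G0 Z27.0
G0 X0.0 Y0.0
G1 X18.0 Y0.0
G1 X18.0 Y16.0
G1 X0.0 Y16.0
G1 X0.0 Y0.0
M2 ; end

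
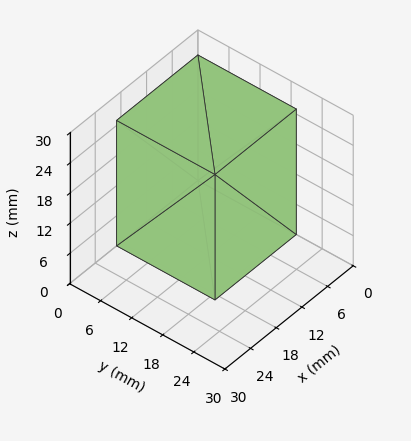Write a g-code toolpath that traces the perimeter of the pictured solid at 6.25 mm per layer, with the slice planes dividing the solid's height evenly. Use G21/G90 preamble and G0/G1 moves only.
Reading the render: the shape is a rectangular box, roughly 19 × 19 mm footprint and 25 mm tall (dimensions read to the nearest mm from the axis ticks). For the g-code, the solid's height is divided into equal slices at the stated Δz and each level perimeter traced with G1 moves after a G0 lift.

; perimeter-only toolpath
G21 ; units = mm
G90 ; absolute positioning
G28 ; home
; layer 1
G0 Z6.25
G0 X0.00 Y0.00
G1 X19.00 Y0.00
G1 X19.00 Y19.00
G1 X0.00 Y19.00
G1 X0.00 Y0.00
; layer 2
G0 Z12.50
G0 X0.00 Y0.00
G1 X19.00 Y0.00
G1 X19.00 Y19.00
G1 X0.00 Y19.00
G1 X0.00 Y0.00
; layer 3
G0 Z18.75
G0 X0.00 Y0.00
G1 X19.00 Y0.00
G1 X19.00 Y19.00
G1 X0.00 Y19.00
G1 X0.00 Y0.00
; layer 4
G0 Z25.00
G0 X0.00 Y0.00
G1 X19.00 Y0.00
G1 X19.00 Y19.00
G1 X0.00 Y19.00
G1 X0.00 Y0.00
M2 ; end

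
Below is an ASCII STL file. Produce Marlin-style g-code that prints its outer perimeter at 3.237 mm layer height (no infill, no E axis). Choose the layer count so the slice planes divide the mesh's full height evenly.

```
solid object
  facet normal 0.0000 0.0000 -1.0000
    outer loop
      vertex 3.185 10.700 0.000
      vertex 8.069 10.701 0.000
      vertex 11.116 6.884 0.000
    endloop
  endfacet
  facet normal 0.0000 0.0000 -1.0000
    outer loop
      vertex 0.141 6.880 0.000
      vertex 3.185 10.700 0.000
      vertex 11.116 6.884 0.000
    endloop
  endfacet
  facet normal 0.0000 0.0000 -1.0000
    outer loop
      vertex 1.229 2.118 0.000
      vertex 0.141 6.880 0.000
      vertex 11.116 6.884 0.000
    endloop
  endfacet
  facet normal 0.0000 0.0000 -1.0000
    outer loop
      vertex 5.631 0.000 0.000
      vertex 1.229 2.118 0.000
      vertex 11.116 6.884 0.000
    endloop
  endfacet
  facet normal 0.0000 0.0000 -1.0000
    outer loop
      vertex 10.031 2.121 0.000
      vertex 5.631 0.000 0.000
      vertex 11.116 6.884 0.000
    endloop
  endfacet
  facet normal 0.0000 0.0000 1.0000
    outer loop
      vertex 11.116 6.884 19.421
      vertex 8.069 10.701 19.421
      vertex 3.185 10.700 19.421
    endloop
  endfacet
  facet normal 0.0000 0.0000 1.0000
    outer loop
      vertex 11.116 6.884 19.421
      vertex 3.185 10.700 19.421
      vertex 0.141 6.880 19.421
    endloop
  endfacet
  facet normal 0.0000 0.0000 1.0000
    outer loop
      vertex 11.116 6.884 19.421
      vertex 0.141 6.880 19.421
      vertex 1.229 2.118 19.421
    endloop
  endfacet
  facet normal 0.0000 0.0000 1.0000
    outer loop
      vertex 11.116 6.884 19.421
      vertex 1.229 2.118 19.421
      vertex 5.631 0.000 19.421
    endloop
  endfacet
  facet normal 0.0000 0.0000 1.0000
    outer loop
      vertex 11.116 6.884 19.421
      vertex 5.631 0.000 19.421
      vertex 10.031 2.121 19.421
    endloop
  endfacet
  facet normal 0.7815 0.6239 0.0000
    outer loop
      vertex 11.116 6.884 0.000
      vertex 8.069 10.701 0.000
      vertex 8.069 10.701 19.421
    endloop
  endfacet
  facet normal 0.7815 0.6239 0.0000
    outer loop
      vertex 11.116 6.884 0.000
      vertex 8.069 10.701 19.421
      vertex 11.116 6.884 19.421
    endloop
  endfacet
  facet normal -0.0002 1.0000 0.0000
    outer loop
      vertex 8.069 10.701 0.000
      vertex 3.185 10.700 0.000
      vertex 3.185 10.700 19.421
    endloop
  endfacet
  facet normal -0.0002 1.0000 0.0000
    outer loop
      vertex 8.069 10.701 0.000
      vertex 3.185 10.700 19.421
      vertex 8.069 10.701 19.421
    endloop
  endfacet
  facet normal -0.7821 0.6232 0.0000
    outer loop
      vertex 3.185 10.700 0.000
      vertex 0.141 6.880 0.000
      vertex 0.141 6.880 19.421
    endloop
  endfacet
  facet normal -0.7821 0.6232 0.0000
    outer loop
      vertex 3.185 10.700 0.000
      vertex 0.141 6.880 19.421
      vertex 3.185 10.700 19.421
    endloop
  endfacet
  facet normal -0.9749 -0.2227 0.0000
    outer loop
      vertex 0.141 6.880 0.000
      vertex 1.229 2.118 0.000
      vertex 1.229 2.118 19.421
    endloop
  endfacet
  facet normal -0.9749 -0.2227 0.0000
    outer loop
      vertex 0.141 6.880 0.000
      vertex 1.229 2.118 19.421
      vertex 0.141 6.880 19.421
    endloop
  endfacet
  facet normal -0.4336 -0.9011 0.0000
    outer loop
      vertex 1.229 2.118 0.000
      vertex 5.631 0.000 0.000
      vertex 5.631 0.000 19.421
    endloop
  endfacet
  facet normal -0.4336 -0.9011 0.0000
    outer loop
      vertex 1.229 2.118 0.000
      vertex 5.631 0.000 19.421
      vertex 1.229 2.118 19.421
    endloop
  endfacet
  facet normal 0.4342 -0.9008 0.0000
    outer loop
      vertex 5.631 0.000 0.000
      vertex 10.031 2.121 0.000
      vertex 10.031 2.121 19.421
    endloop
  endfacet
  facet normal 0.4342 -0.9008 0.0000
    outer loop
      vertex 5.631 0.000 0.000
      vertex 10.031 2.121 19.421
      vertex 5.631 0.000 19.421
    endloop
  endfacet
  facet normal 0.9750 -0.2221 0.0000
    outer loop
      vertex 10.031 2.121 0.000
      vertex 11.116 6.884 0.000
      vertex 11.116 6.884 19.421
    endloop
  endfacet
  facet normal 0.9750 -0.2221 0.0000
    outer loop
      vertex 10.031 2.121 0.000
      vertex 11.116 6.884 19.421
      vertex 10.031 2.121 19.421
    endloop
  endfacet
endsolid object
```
; perimeter-only toolpath
G21 ; units = mm
G90 ; absolute positioning
G28 ; home
; layer 1
G0 Z3.237
G0 X11.116 Y6.884
G1 X8.069 Y10.701
G1 X3.185 Y10.700
G1 X0.141 Y6.880
G1 X1.229 Y2.118
G1 X5.631 Y0.000
G1 X10.031 Y2.121
G1 X11.116 Y6.884
; layer 2
G0 Z6.474
G0 X11.116 Y6.884
G1 X8.069 Y10.701
G1 X3.185 Y10.700
G1 X0.141 Y6.880
G1 X1.229 Y2.118
G1 X5.631 Y0.000
G1 X10.031 Y2.121
G1 X11.116 Y6.884
; layer 3
G0 Z9.710
G0 X11.116 Y6.884
G1 X8.069 Y10.701
G1 X3.185 Y10.700
G1 X0.141 Y6.880
G1 X1.229 Y2.118
G1 X5.631 Y0.000
G1 X10.031 Y2.121
G1 X11.116 Y6.884
; layer 4
G0 Z12.947
G0 X11.116 Y6.884
G1 X8.069 Y10.701
G1 X3.185 Y10.700
G1 X0.141 Y6.880
G1 X1.229 Y2.118
G1 X5.631 Y0.000
G1 X10.031 Y2.121
G1 X11.116 Y6.884
; layer 5
G0 Z16.184
G0 X11.116 Y6.884
G1 X8.069 Y10.701
G1 X3.185 Y10.700
G1 X0.141 Y6.880
G1 X1.229 Y2.118
G1 X5.631 Y0.000
G1 X10.031 Y2.121
G1 X11.116 Y6.884
; layer 6
G0 Z19.421
G0 X11.116 Y6.884
G1 X8.069 Y10.701
G1 X3.185 Y10.700
G1 X0.141 Y6.880
G1 X1.229 Y2.118
G1 X5.631 Y0.000
G1 X10.031 Y2.121
G1 X11.116 Y6.884
M2 ; end

The solid is a regular 7-sided prism (a cylinder approximated with 7 flat sides), circumscribed radius ≈ 5.63 mm, height ≈ 19.4 mm. Slicing at Δz = 3.237 mm — 6 equal slices spanning the solid's height, so layer i sits at z = i·h/6 — gives 6 non-empty perimeters. Each is a 7-segment closed polygon; G0 lifts to the layer z and rapids to the start vertex, then G1 traces the edges.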